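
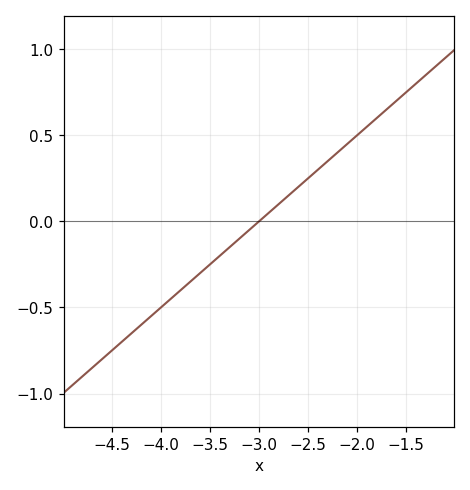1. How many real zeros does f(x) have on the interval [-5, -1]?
1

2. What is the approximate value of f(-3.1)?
-0.05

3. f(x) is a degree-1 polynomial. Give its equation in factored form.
y = 0.5(x + 3)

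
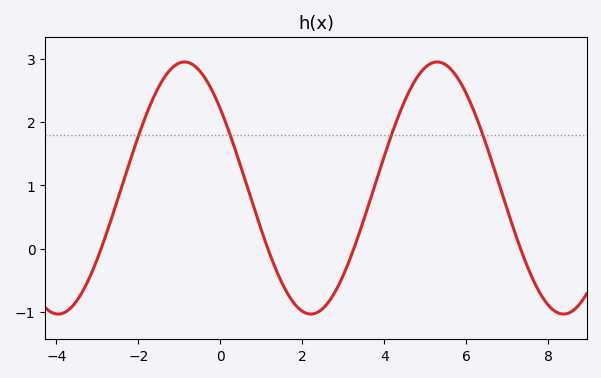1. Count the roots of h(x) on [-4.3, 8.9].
4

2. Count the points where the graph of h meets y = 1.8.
4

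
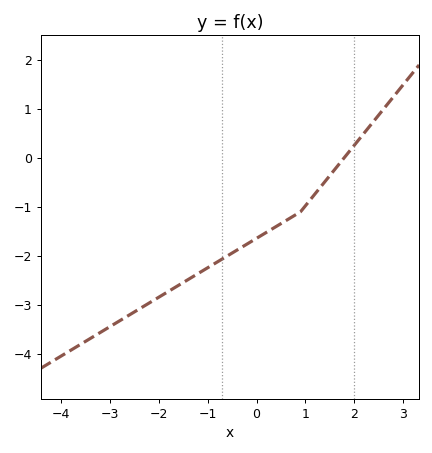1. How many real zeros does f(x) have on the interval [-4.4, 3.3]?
1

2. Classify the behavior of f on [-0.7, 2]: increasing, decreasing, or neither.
increasing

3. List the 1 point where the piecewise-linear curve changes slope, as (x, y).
(0.9, -1.1)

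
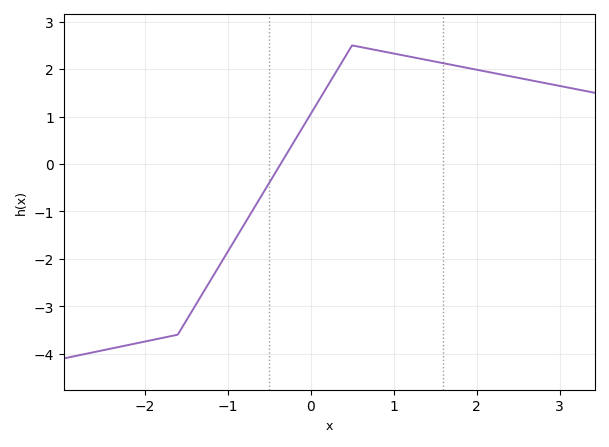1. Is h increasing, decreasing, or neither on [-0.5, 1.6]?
neither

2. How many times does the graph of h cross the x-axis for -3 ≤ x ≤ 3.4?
1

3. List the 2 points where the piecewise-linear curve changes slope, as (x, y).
(-1.6, -3.6); (0.5, 2.5)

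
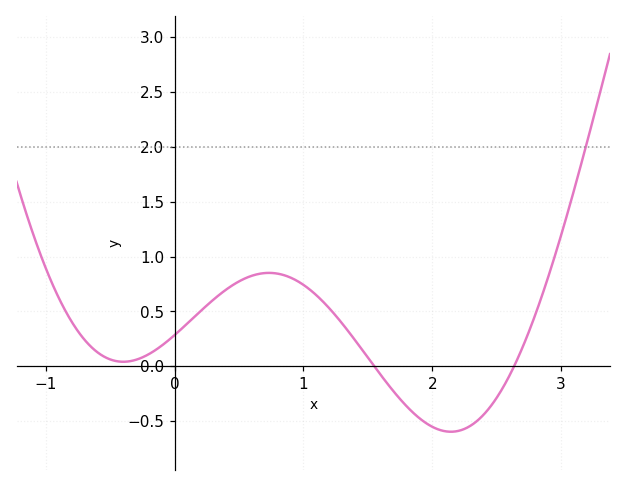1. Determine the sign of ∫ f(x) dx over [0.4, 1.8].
positive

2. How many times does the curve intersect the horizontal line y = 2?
1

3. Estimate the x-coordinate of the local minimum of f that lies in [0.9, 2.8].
2.1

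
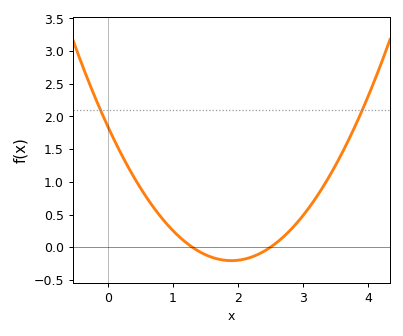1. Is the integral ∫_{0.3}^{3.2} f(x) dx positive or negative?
positive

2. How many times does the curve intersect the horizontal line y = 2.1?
2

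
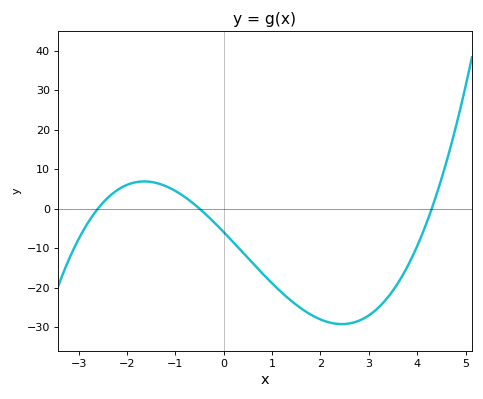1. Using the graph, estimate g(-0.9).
3.75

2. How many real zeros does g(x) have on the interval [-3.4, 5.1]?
3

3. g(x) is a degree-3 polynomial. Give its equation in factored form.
y = 1.06(x + 2.6)(x + 0.5)(x - 4.3)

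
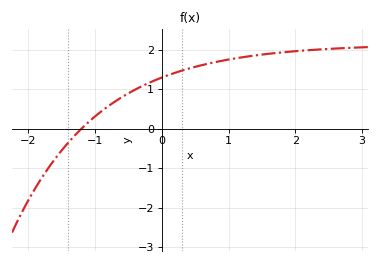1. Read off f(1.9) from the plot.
1.9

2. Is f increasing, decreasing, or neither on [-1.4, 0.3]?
increasing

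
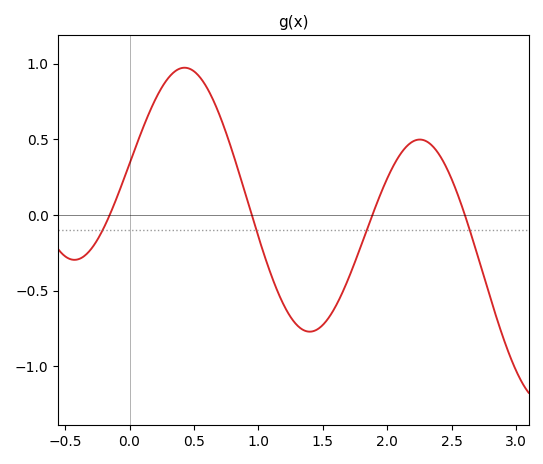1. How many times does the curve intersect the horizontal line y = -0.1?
4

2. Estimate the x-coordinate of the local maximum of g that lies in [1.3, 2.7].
2.25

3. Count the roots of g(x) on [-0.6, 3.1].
4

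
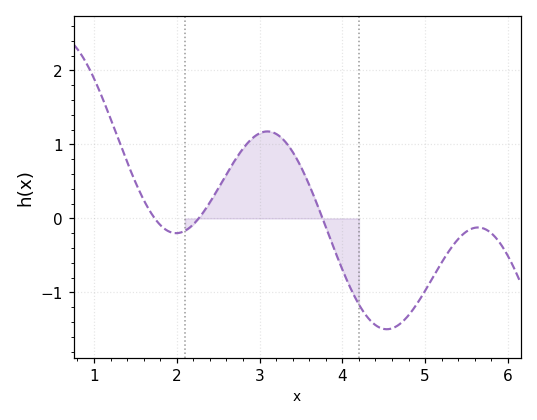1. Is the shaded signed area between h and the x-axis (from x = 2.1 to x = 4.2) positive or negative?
positive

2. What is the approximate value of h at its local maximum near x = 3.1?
1.2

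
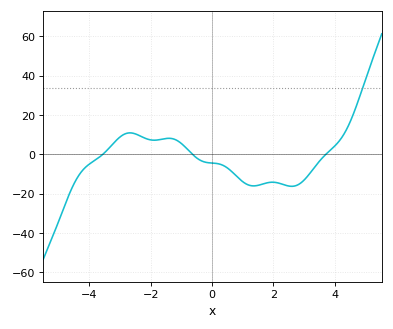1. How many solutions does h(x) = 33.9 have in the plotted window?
1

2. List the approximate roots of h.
-3.6, -0.6, 3.8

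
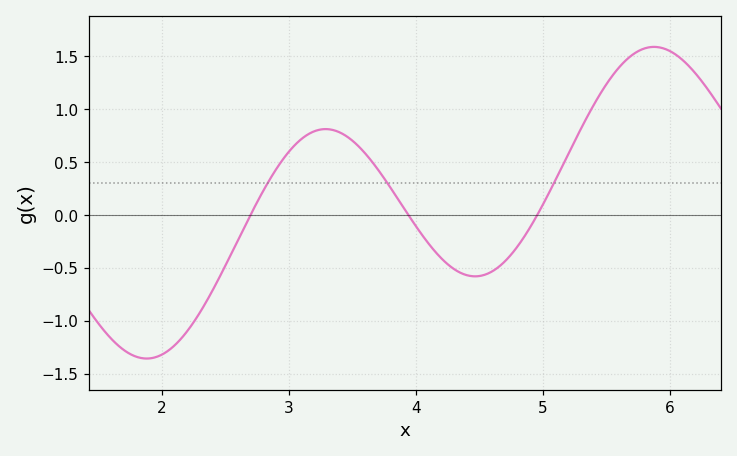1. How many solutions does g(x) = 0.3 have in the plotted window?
3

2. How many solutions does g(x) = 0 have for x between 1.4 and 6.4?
3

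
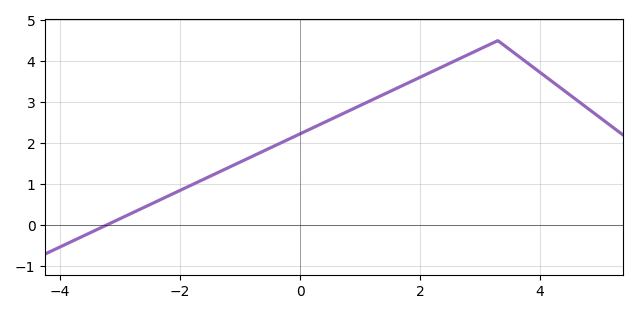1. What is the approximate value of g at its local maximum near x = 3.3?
4.5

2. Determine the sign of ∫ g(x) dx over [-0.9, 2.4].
positive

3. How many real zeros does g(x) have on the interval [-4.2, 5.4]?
1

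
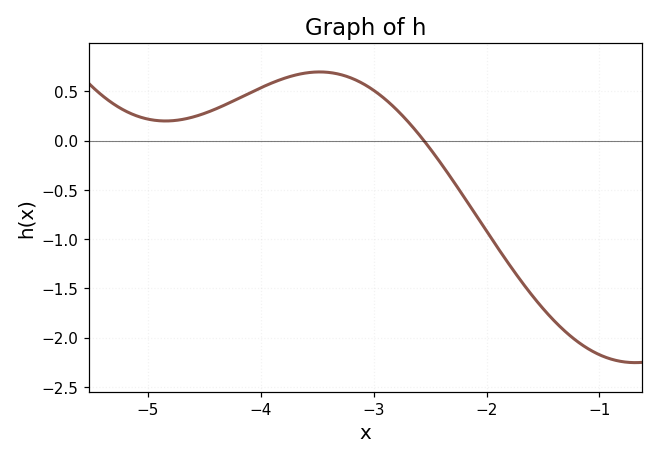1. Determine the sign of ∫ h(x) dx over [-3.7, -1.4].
negative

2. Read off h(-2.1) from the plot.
-0.745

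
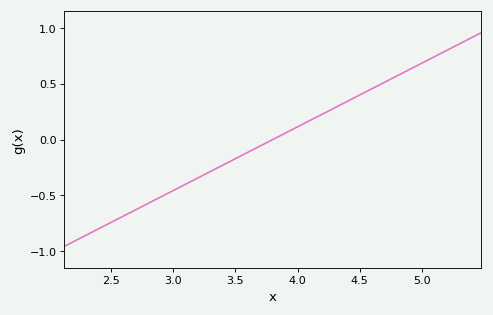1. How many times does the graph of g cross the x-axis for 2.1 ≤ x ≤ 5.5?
1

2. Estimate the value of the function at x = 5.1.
0.741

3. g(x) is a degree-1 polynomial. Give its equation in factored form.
y = 0.57(x - 3.8)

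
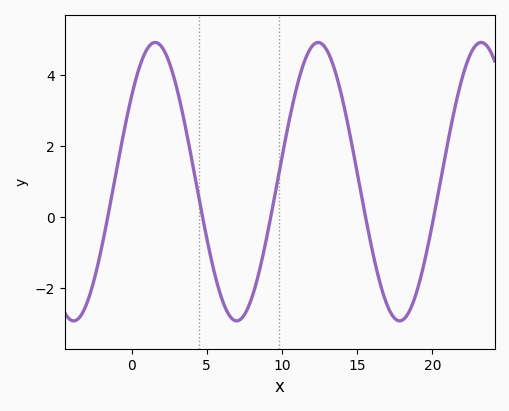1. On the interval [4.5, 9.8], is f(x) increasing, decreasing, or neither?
neither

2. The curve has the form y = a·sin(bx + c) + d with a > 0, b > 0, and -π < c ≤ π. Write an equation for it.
y = 3.92sin(0.58x + 0.662) + 0.99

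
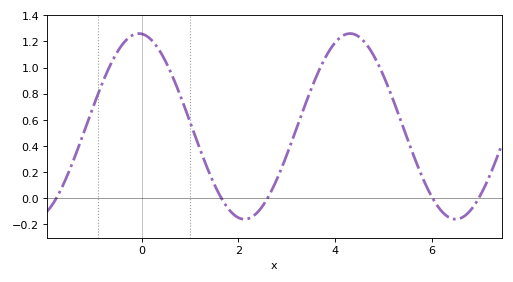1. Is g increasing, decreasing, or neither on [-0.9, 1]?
neither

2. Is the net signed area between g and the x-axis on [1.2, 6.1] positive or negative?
positive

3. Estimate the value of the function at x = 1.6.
0.035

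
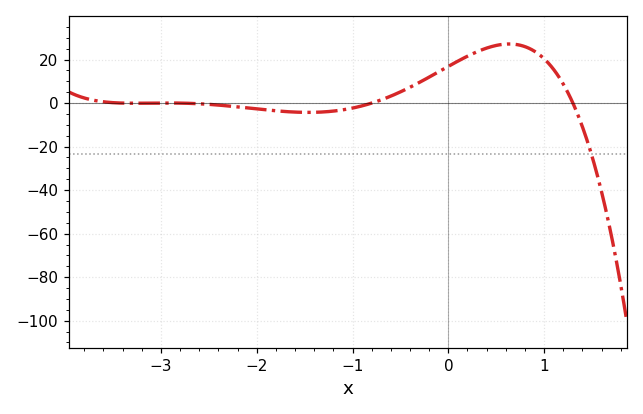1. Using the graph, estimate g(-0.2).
12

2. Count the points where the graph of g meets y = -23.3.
1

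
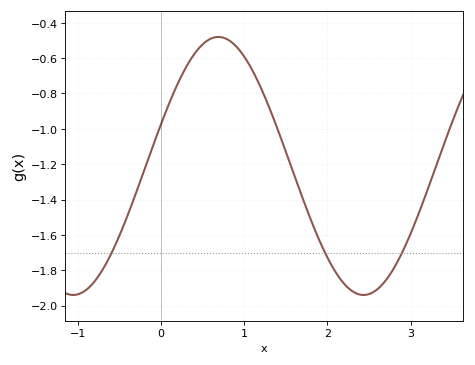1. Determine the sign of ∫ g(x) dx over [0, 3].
negative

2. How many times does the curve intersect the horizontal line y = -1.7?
3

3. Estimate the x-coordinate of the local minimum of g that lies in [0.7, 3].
2.4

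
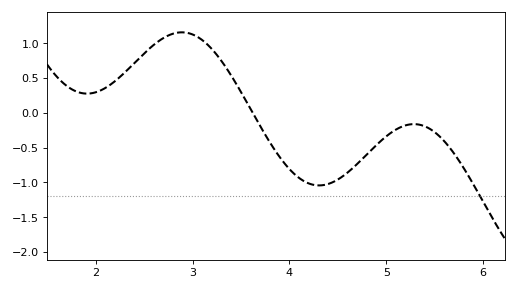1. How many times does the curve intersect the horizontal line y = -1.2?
1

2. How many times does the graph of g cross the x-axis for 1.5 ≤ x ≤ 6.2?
1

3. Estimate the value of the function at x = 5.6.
-0.4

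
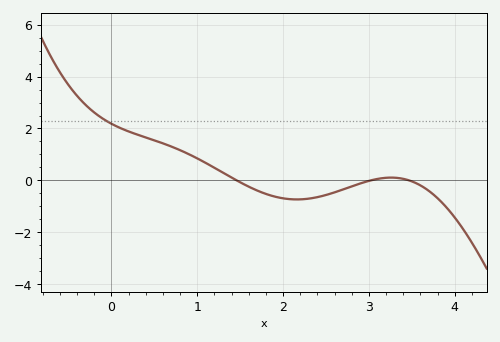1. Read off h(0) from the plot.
2.2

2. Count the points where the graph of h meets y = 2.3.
1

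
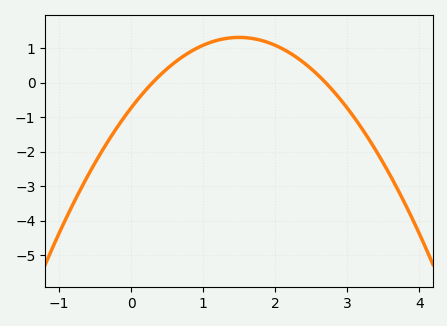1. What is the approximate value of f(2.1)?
1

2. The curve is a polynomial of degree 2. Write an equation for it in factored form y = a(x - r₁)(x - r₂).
y = -0.91(x - 0.3)(x - 2.7)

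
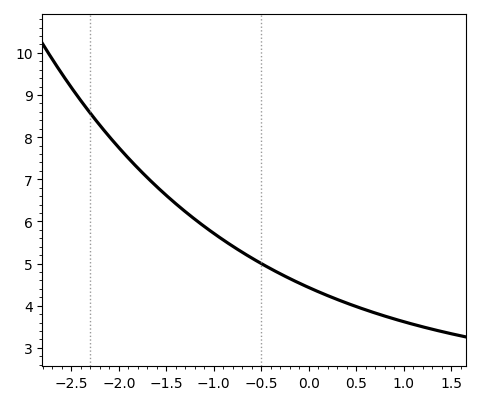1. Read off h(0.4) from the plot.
4.06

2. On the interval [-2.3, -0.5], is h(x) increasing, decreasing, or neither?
decreasing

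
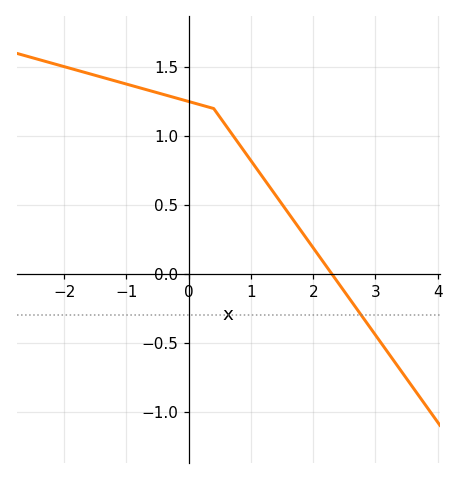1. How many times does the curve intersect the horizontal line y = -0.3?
1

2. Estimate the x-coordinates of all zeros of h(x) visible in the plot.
2.3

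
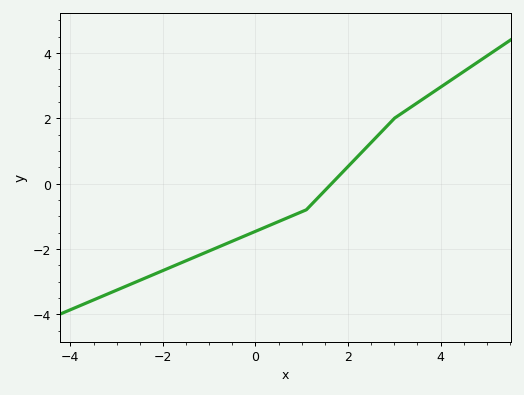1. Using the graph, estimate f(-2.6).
-3.02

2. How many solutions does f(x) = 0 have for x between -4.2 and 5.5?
1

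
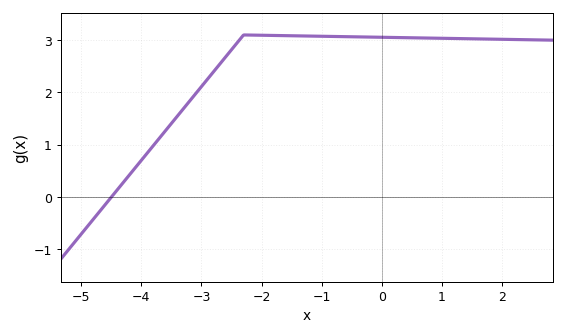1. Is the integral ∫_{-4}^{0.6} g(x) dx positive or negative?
positive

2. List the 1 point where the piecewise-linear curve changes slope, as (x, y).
(-2.3, 3.1)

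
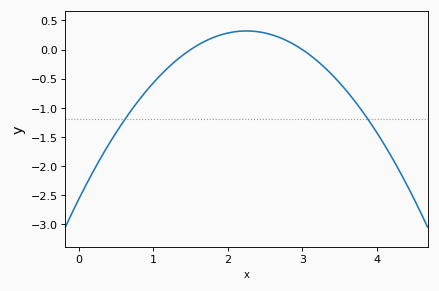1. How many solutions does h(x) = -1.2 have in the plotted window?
2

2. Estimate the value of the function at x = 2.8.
0.148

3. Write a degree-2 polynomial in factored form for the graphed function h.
y = -0.57(x - 1.5)(x - 3)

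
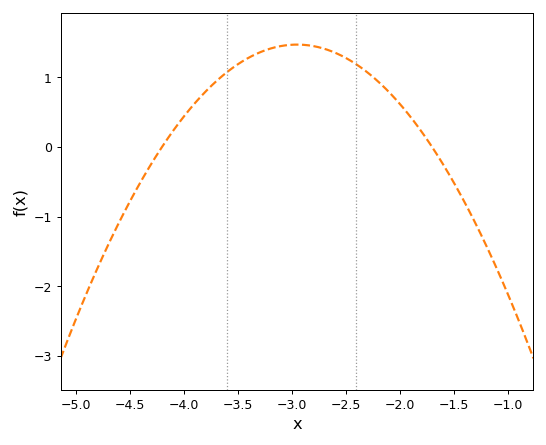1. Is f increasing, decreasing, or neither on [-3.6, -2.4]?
neither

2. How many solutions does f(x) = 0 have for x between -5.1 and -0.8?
2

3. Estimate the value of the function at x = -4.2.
0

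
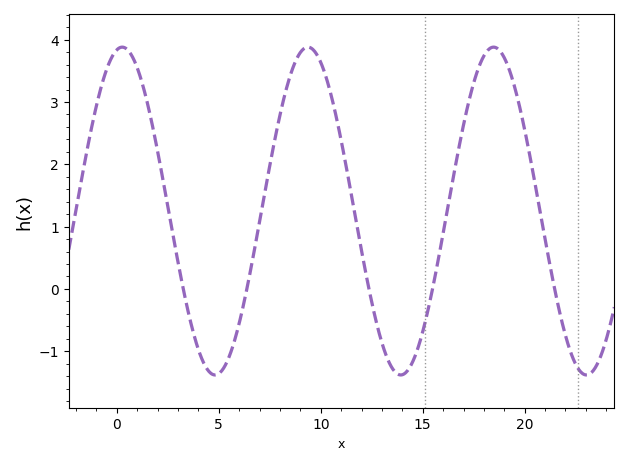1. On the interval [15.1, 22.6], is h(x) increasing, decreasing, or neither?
neither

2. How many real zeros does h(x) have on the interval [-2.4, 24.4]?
5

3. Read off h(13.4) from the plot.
-1.2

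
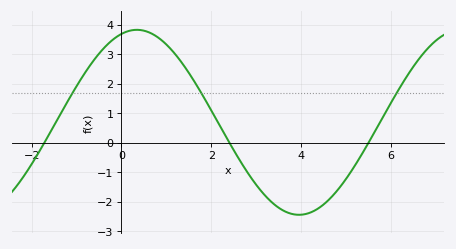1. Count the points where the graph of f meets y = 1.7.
3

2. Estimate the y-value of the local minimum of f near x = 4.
-2.4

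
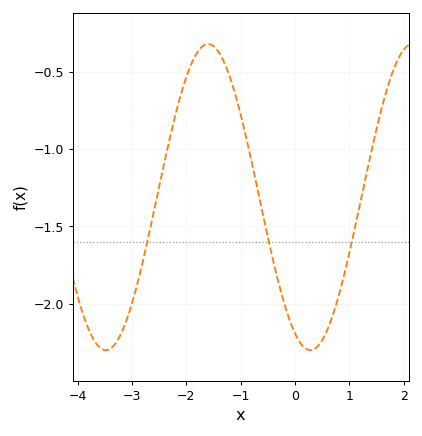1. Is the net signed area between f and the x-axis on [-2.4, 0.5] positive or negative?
negative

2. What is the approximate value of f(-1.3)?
-0.45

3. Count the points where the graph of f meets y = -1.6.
3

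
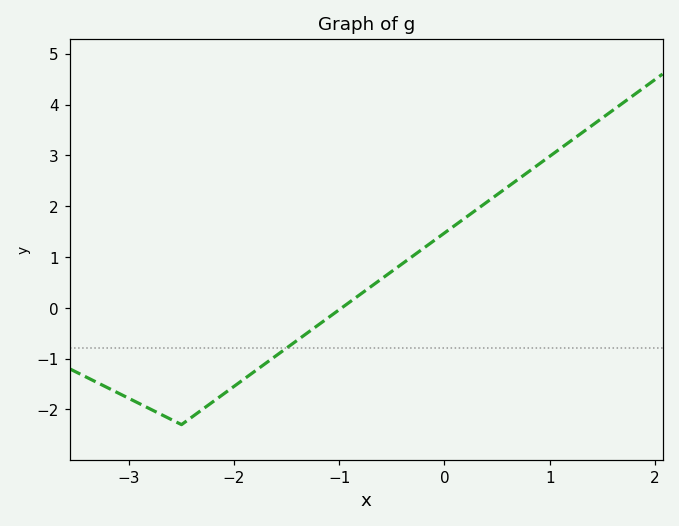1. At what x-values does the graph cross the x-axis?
-1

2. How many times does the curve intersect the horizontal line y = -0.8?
1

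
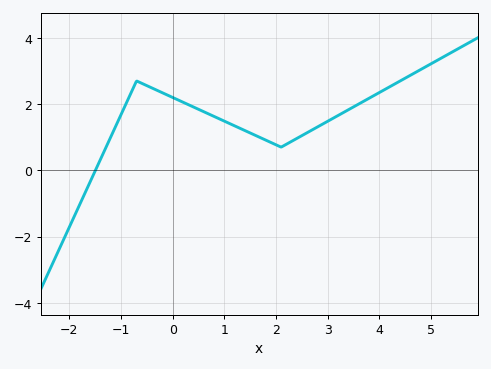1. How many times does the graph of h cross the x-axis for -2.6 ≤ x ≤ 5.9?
1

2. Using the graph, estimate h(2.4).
0.96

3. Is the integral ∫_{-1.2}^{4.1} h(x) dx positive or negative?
positive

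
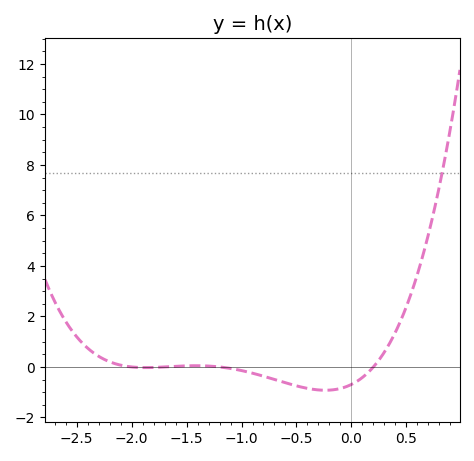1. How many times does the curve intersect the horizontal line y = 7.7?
1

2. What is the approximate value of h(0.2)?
0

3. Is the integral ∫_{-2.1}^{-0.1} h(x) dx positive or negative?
negative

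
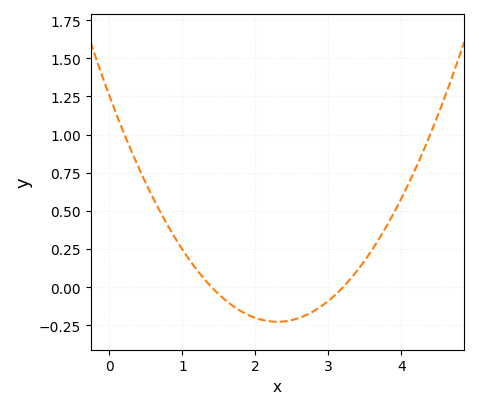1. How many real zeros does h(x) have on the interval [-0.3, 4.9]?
2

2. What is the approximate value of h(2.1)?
-0.2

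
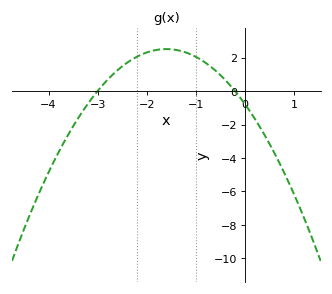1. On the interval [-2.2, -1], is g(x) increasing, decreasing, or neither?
neither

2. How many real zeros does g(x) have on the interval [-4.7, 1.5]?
2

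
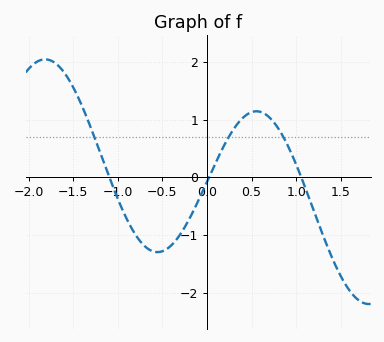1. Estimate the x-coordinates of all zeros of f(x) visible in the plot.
-1.1, 0.022, 1.06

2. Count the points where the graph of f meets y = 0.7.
3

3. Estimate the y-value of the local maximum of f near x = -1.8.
2.05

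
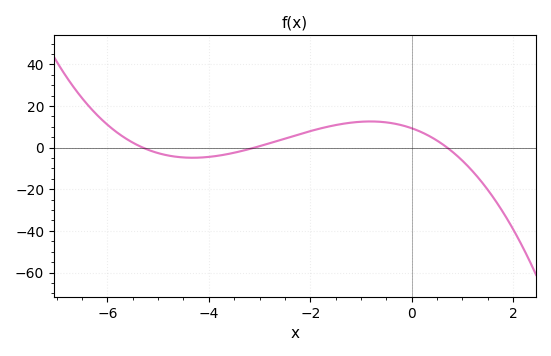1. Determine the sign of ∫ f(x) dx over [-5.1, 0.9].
positive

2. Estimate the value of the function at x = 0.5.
4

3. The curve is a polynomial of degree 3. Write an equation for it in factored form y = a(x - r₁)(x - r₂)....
y = -0.81(x + 5.3)(x + 3.1)(x - 0.7)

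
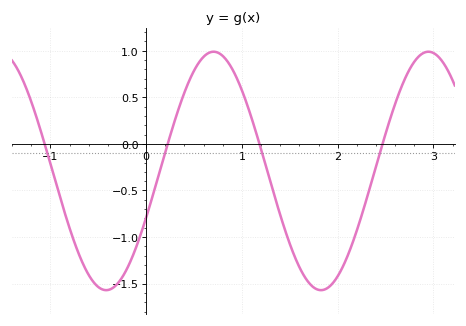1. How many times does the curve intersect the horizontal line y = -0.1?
4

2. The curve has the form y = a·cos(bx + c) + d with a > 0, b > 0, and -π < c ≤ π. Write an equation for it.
y = 1.28cos(2.8x - 1.97) - 0.29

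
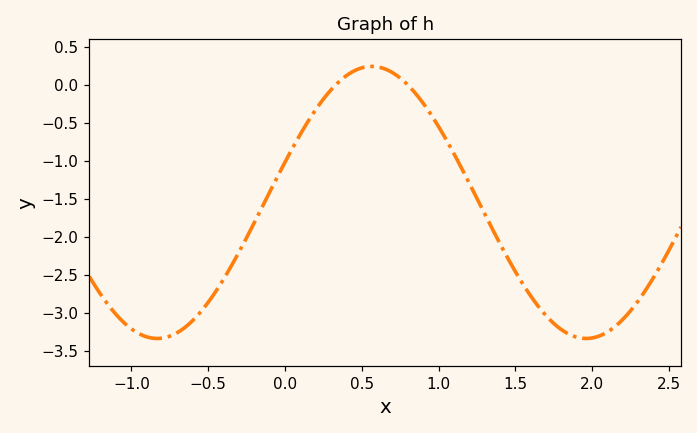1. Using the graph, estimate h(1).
-0.554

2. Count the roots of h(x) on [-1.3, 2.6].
2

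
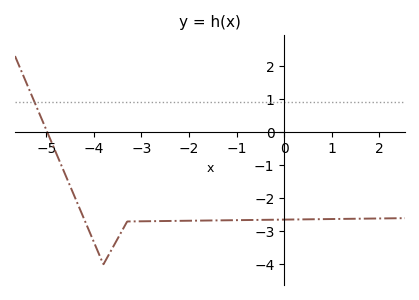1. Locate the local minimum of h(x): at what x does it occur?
-3.8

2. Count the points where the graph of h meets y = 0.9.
1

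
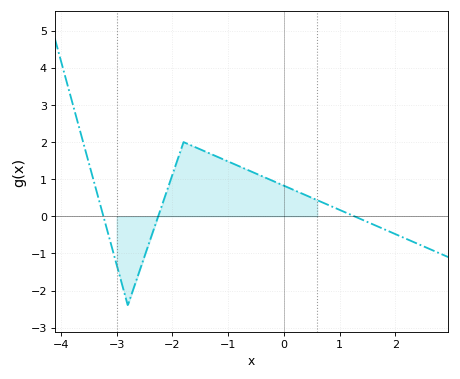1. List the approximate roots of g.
-3.24, -2.25, 1.26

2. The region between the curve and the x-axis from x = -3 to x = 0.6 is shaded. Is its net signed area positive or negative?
positive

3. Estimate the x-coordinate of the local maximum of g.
-1.8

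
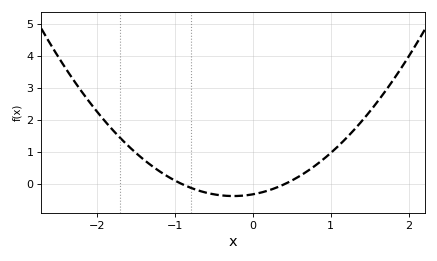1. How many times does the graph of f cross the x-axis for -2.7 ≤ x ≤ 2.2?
2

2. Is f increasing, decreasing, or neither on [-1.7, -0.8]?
decreasing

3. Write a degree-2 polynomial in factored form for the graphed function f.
y = 0.86(x + 0.9)(x - 0.4)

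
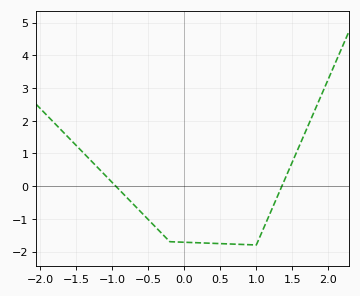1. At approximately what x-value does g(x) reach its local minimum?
0.999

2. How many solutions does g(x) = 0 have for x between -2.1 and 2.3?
2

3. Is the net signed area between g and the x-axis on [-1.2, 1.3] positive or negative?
negative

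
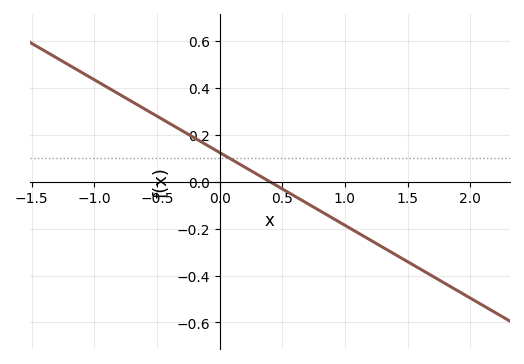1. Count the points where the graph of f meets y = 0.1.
1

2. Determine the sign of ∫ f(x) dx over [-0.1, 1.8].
negative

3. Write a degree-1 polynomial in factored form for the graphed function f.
y = -0.31(x - 0.4)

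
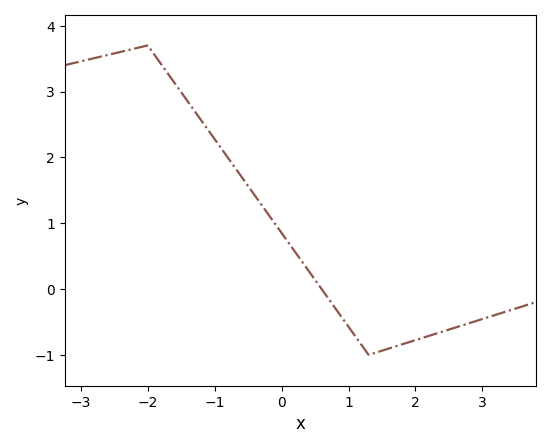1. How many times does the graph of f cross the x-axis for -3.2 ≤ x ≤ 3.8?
1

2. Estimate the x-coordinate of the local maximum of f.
-2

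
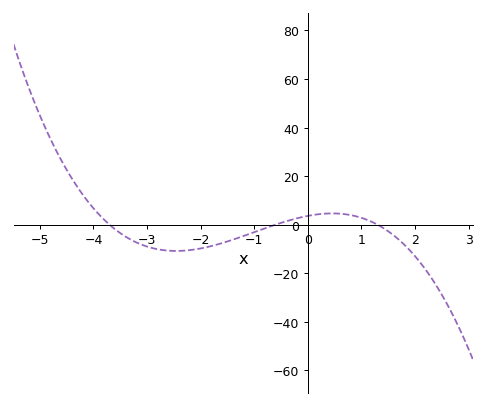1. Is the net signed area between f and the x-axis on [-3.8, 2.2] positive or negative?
negative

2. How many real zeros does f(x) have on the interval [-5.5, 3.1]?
3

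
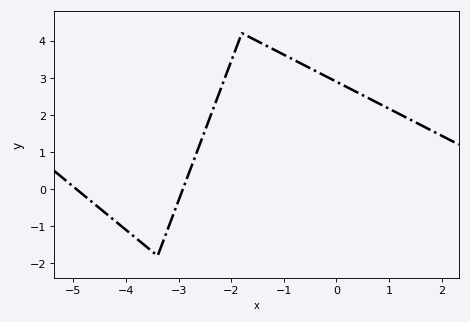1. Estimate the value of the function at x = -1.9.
3.83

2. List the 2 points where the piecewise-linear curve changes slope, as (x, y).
(-3.4, -1.8); (-1.8, 4.2)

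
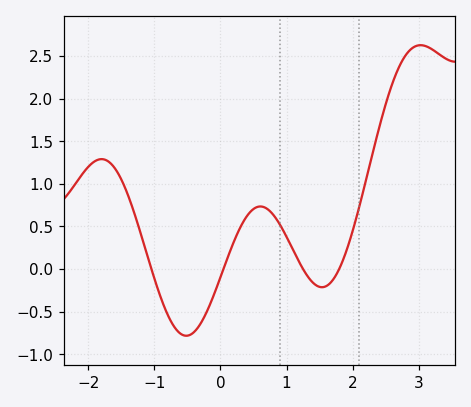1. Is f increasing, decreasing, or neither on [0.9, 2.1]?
neither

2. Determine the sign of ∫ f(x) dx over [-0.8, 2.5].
positive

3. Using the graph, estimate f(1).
0.376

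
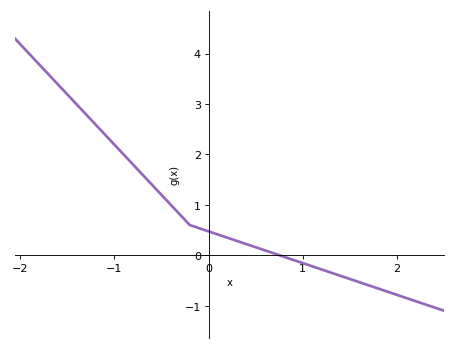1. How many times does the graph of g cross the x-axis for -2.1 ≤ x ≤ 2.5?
1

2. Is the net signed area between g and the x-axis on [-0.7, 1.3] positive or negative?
positive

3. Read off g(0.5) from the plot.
0.16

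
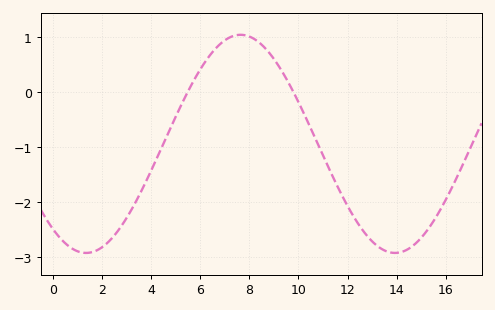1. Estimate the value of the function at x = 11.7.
-1.81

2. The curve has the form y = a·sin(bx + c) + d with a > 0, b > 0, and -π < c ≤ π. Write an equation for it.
y = 1.98sin(0.5x - 2.25) - 0.94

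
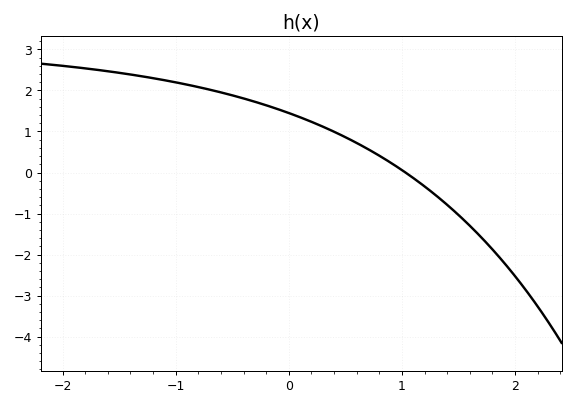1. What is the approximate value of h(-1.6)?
2.5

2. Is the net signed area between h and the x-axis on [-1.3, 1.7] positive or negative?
positive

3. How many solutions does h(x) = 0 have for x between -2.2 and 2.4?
1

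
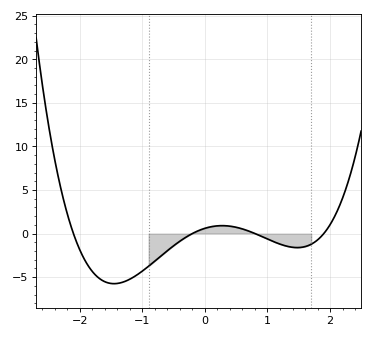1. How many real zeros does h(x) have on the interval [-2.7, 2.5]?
4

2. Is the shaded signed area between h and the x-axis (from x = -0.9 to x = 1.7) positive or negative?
negative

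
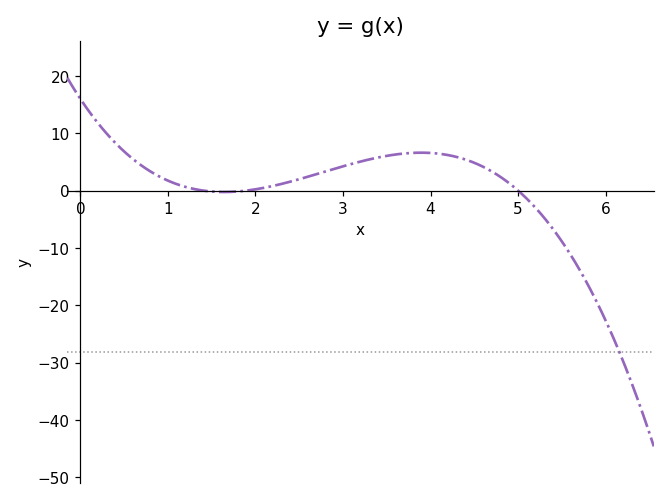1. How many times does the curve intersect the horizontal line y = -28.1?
1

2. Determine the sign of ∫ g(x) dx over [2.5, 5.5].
positive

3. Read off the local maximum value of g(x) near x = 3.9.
6.6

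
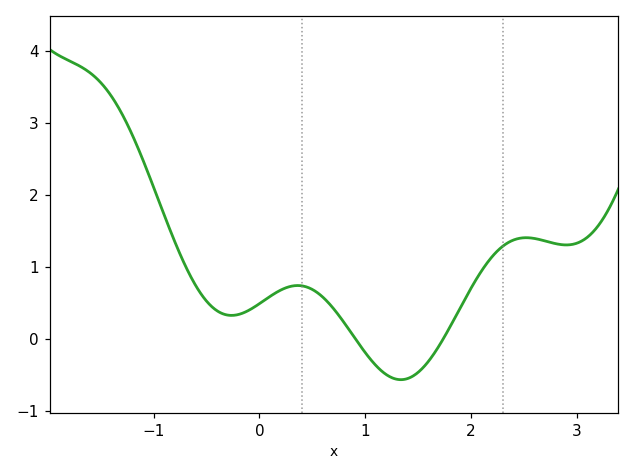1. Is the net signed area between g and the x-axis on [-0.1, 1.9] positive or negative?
positive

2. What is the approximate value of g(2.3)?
1.3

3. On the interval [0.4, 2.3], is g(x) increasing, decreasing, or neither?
neither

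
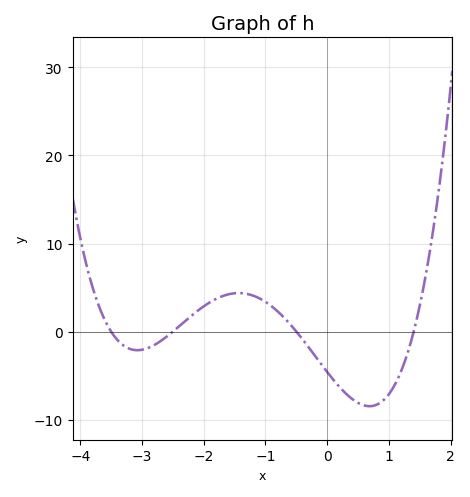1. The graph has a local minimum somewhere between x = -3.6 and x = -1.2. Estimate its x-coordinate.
-3.1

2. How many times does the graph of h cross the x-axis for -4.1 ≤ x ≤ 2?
4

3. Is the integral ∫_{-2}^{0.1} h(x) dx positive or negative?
positive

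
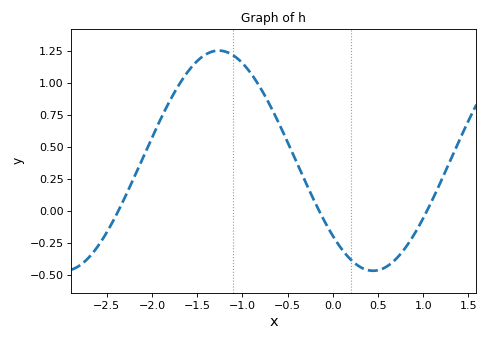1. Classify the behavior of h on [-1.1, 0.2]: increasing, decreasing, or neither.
decreasing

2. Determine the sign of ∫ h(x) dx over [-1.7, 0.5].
positive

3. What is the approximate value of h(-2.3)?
0.1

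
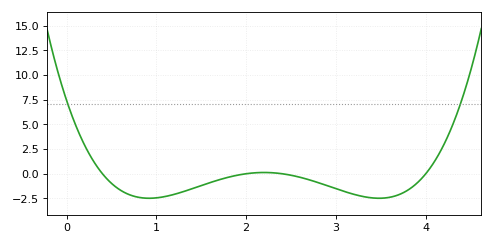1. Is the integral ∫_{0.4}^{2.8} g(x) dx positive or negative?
negative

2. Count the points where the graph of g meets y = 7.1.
2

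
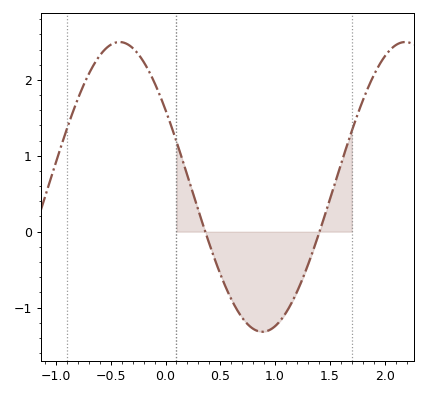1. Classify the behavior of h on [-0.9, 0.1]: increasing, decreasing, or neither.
neither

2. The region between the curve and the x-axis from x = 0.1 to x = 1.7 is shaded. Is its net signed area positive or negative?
negative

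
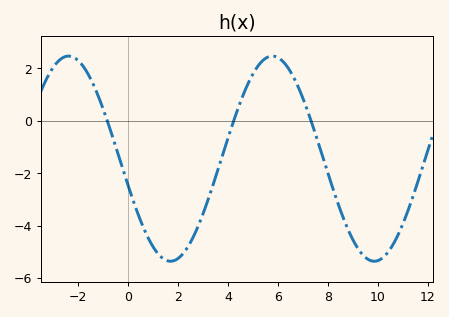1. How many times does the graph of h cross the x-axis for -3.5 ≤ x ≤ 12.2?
3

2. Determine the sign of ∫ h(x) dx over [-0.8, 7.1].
negative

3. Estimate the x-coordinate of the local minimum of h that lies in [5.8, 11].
9.86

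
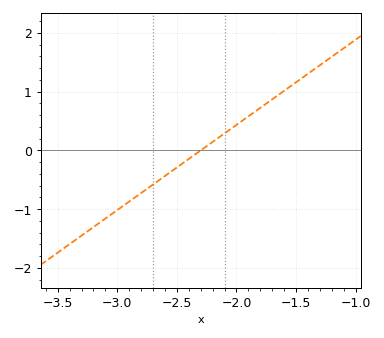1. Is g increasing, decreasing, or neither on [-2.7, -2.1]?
increasing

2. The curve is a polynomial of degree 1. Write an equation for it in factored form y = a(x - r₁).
y = 1.45(x + 2.3)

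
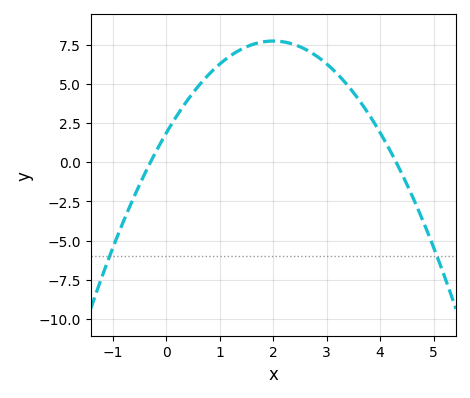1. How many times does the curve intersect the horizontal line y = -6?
2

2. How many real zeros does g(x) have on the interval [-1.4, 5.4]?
2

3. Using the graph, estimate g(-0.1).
1.2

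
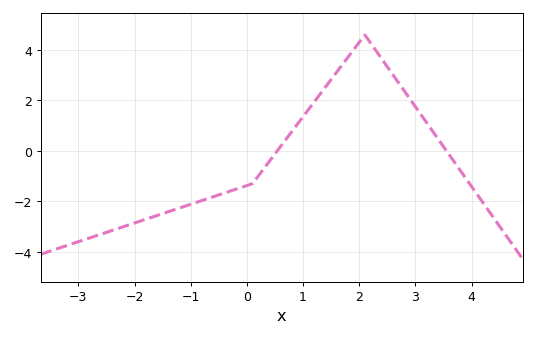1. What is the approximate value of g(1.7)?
3.42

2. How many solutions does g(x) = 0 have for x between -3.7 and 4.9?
2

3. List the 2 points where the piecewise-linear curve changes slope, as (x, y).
(0.1, -1.3); (2.1, 4.6)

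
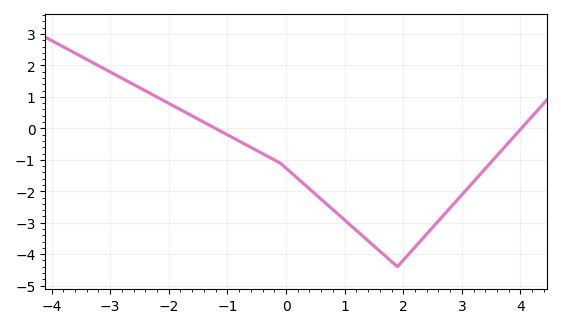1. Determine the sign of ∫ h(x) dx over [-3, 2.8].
negative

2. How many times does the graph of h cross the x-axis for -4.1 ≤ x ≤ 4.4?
2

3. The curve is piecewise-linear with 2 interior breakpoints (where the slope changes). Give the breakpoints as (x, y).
(-0.1, -1.1); (1.9, -4.4)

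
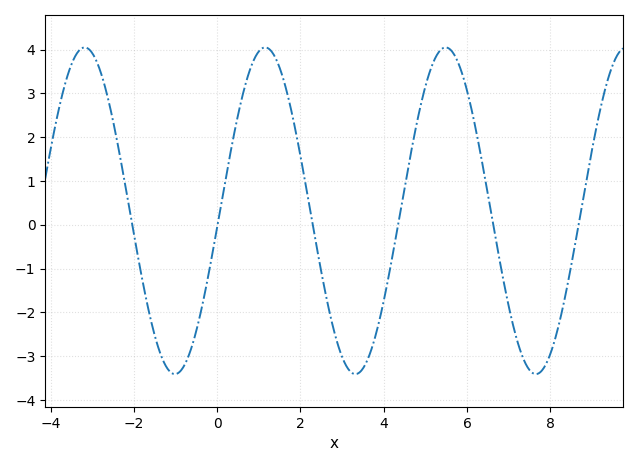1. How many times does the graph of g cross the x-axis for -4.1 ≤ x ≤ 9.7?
6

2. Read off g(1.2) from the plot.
4.04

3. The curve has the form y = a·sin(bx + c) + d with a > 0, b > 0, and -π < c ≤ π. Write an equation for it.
y = 3.73sin(1.45x - 0.1) + 0.32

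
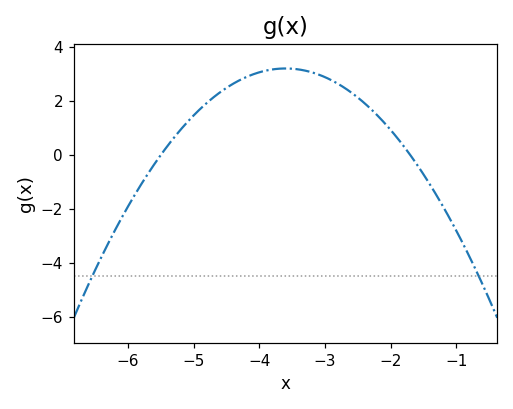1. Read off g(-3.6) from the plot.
3.21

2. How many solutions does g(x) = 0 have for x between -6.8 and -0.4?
2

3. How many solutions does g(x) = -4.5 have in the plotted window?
2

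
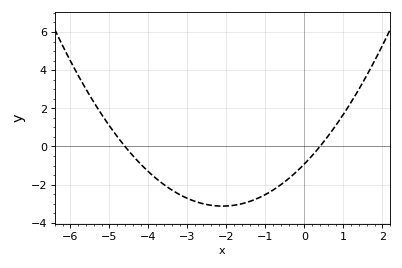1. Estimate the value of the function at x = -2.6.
-3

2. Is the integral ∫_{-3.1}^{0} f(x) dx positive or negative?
negative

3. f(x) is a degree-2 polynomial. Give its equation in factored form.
y = 0.5(x + 4.6)(x - 0.4)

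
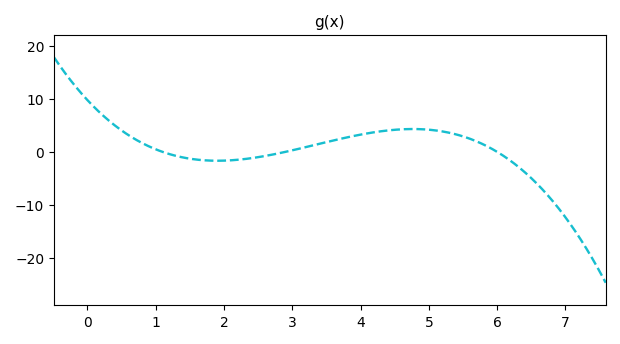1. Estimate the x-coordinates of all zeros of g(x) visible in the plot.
1, 3, 6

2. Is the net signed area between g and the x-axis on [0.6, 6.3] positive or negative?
positive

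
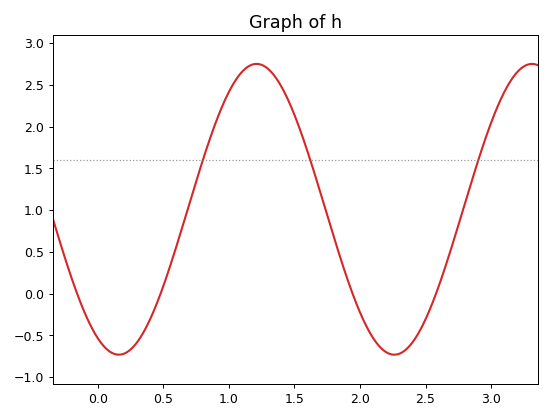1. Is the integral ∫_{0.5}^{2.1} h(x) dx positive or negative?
positive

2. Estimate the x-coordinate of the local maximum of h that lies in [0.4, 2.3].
1.21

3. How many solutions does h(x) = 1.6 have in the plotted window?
3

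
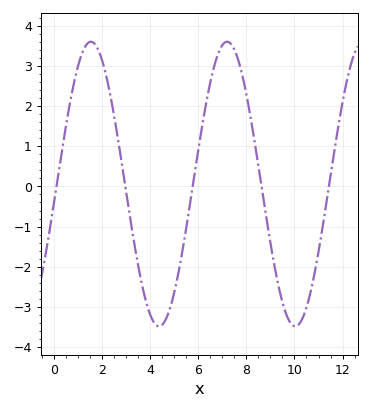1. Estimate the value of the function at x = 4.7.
-3.2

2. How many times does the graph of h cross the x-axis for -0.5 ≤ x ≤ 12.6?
5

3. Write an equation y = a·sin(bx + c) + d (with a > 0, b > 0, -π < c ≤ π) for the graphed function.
y = 3.54sin(1.1x - 0.14) + 0.06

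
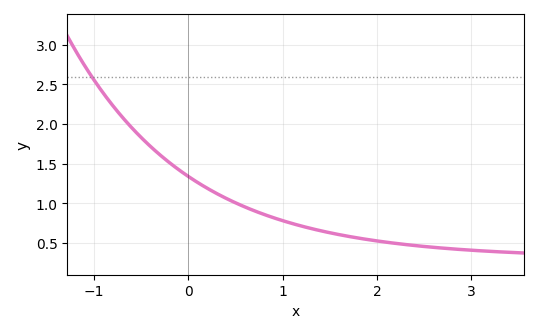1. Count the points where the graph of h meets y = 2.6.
1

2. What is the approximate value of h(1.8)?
0.55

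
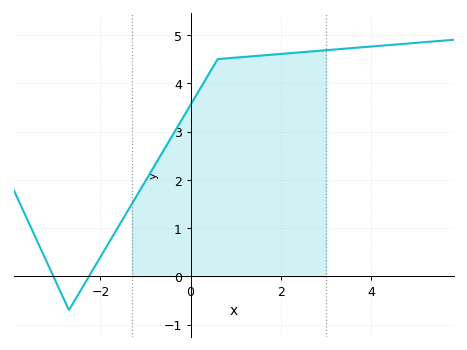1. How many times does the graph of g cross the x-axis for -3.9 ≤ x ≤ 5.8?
2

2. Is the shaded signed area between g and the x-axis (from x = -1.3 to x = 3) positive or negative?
positive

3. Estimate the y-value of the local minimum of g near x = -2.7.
-0.7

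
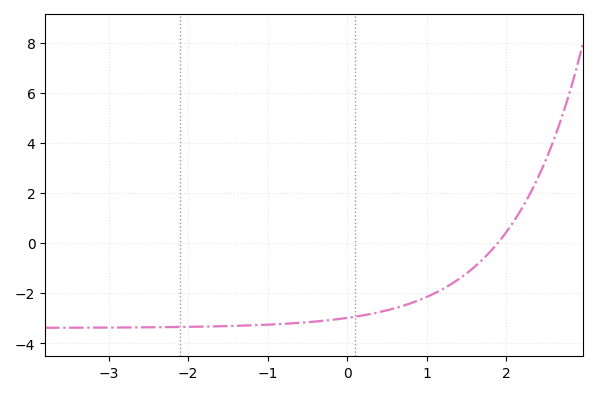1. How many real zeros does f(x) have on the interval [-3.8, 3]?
1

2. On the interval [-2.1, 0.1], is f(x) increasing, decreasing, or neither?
increasing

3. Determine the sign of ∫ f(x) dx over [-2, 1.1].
negative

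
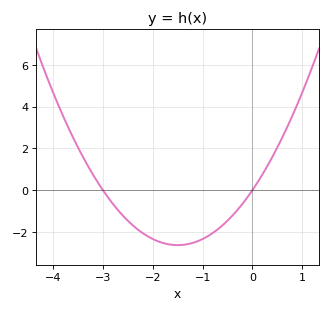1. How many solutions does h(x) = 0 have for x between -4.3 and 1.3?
2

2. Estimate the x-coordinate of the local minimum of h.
-1.5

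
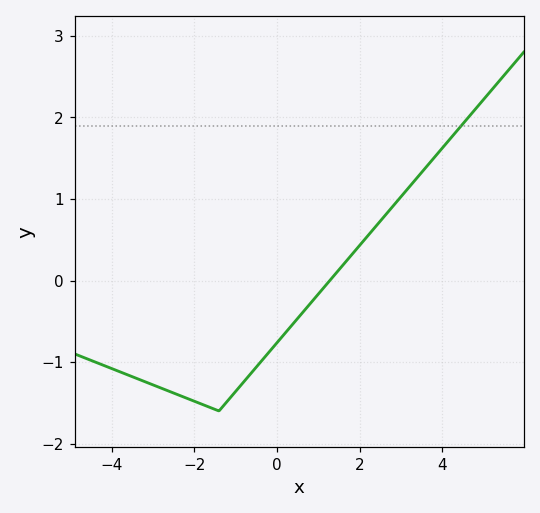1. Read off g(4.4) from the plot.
1.9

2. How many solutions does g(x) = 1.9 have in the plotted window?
1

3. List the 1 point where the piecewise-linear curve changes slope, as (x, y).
(-1.4, -1.6)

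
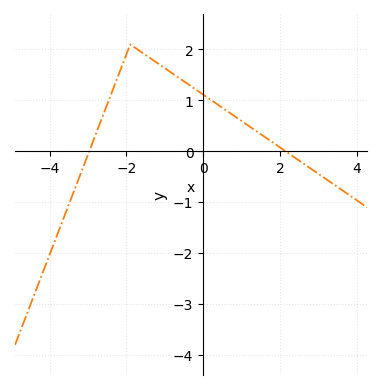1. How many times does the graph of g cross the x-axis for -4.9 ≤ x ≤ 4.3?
2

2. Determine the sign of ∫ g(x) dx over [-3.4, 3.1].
positive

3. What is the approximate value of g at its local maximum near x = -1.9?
2.1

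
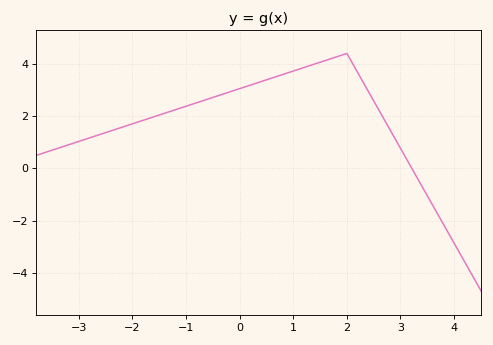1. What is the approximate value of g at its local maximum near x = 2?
4.4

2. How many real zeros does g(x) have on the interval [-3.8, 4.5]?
1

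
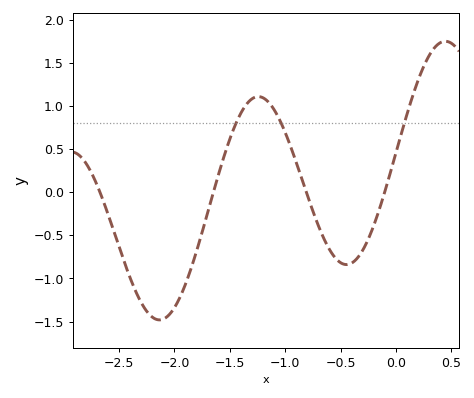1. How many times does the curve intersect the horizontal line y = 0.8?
3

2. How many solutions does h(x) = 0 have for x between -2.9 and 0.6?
4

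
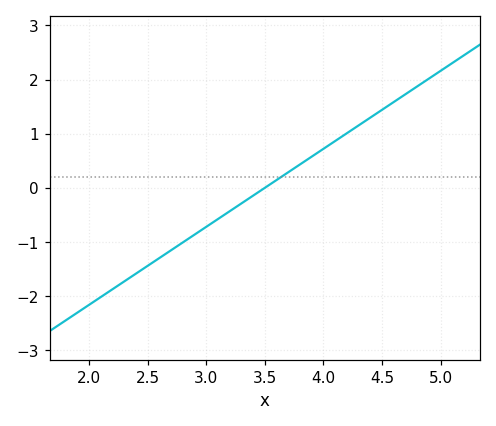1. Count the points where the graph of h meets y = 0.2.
1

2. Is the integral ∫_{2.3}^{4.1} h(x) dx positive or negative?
negative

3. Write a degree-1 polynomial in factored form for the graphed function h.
y = 1.44(x - 3.5)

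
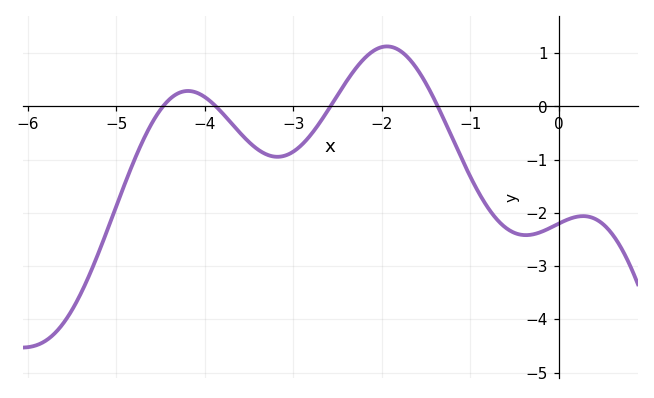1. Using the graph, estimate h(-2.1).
1.04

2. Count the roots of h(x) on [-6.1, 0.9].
4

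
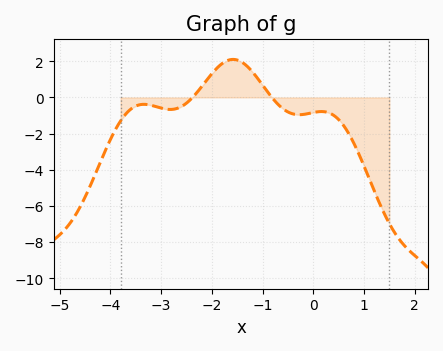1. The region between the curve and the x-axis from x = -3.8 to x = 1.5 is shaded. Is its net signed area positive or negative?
negative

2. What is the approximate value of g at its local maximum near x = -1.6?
2.1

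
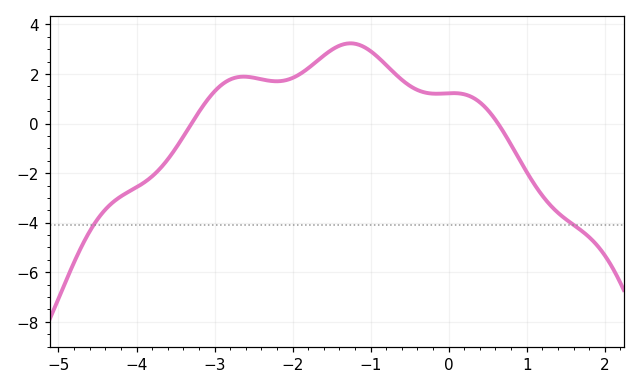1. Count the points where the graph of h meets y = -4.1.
2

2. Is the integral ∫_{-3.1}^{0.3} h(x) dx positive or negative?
positive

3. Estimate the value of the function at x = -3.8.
-2.2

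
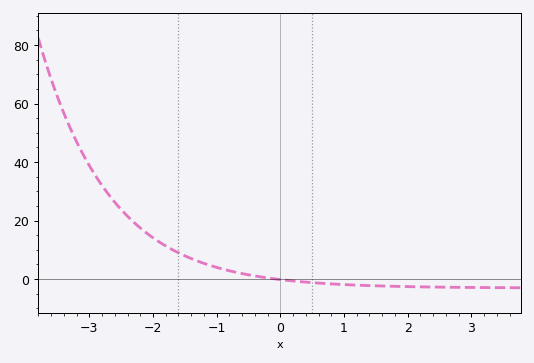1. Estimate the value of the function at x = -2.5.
23.8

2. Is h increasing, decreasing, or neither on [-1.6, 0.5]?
decreasing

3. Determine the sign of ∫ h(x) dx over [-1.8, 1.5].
positive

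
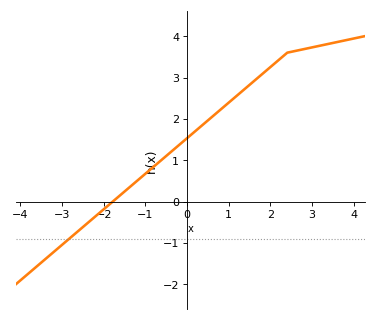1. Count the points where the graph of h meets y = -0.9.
1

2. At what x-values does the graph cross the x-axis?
-1.8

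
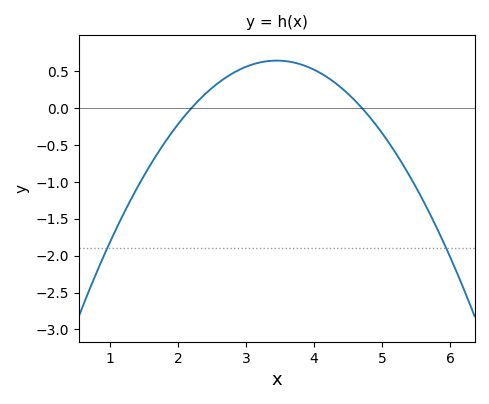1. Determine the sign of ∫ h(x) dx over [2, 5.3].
positive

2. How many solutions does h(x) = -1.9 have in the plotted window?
2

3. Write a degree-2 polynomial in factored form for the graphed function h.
y = -0.41(x - 2.2)(x - 4.7)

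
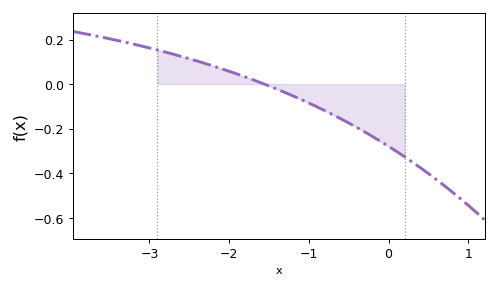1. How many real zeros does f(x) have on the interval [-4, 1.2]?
1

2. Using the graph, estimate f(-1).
-0.085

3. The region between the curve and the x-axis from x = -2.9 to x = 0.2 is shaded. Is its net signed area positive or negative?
negative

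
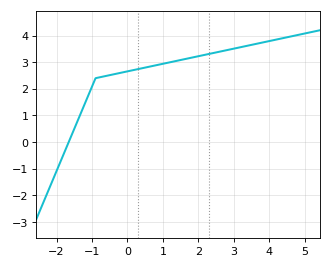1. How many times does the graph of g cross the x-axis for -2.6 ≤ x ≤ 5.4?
1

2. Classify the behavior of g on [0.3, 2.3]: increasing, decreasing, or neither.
increasing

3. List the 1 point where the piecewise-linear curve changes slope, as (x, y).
(-0.9, 2.4)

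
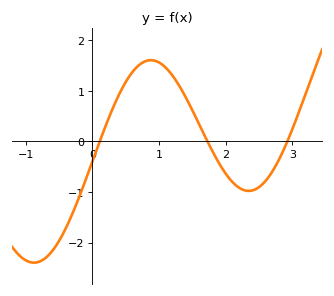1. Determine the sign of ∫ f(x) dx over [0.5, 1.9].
positive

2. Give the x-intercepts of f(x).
0.1, 1.7, 2.9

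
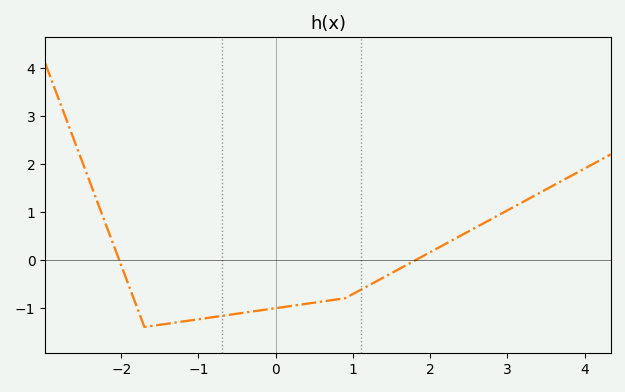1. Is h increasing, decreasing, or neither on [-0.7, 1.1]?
increasing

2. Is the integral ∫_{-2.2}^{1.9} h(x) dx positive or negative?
negative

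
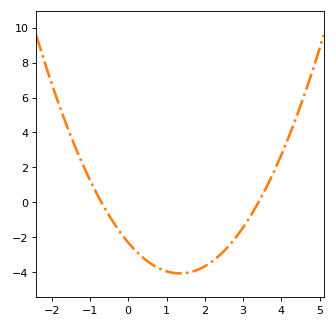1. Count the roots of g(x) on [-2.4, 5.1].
2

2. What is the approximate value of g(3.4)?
0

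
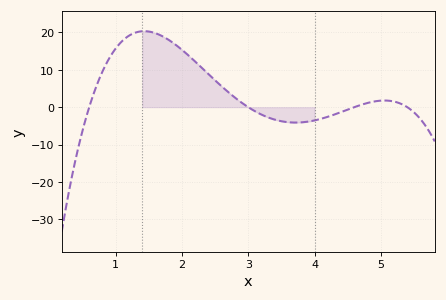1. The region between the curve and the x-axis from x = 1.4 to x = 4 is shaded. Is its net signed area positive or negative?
positive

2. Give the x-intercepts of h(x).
0.6, 3, 4.6, 5.4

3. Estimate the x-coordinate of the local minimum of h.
3.7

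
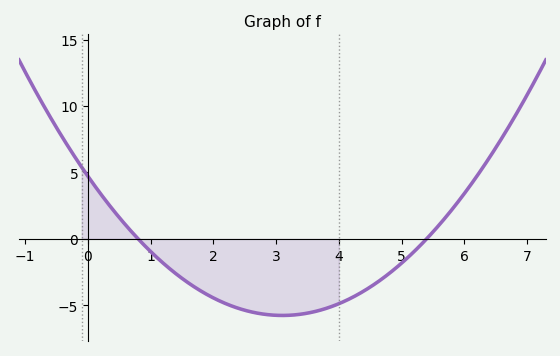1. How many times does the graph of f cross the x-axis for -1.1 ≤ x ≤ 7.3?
2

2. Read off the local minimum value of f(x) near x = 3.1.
-5.77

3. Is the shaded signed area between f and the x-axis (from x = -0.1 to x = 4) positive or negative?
negative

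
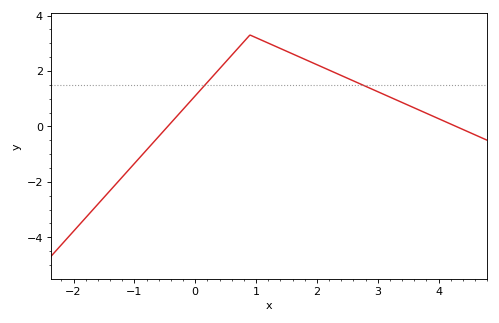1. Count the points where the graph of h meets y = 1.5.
2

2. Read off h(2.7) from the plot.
1.6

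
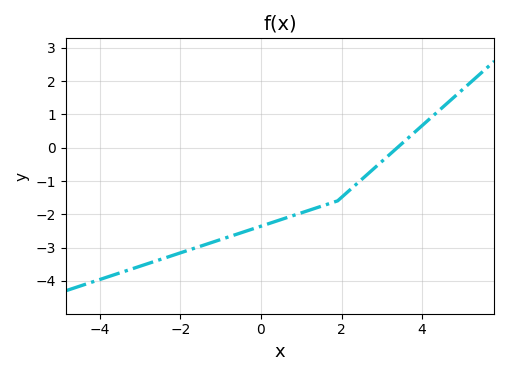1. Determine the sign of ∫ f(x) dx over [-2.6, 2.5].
negative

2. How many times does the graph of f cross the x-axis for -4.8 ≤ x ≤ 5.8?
1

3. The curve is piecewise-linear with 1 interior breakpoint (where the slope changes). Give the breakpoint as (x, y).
(1.9, -1.6)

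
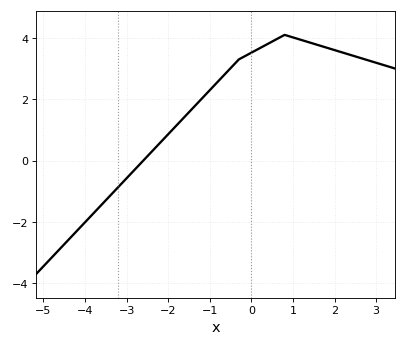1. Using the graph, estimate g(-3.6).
-1.44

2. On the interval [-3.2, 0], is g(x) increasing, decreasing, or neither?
increasing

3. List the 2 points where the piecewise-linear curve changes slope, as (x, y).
(-0.3, 3.3); (0.8, 4.1)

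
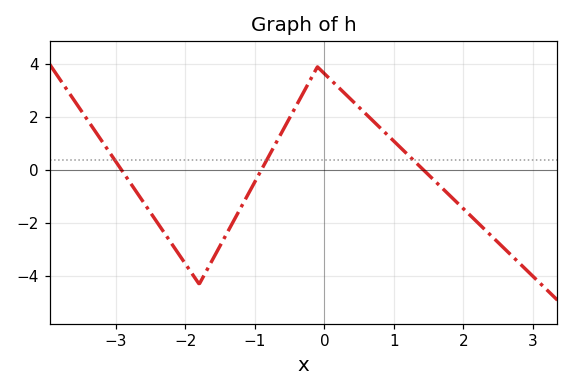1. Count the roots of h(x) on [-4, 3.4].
3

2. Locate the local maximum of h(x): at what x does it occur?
-0.1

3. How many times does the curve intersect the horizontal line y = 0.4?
3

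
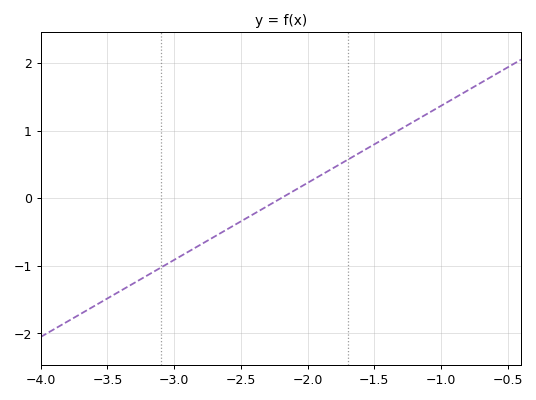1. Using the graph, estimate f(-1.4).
0.9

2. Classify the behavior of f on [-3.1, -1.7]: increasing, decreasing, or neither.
increasing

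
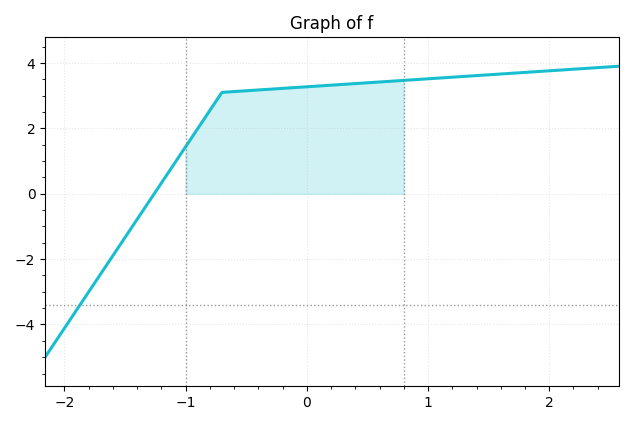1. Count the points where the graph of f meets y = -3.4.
1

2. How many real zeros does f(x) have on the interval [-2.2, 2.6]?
1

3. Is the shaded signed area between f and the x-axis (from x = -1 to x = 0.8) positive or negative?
positive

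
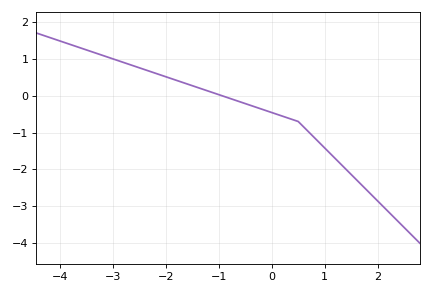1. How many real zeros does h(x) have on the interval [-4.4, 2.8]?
1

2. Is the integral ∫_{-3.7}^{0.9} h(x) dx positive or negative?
positive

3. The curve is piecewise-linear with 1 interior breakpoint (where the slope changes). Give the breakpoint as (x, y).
(0.5, -0.7)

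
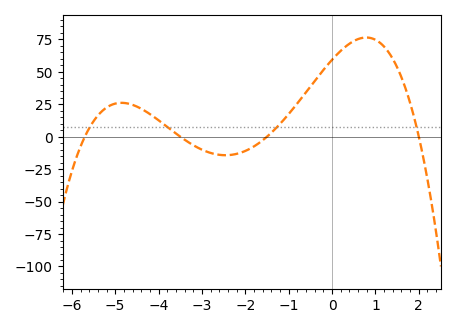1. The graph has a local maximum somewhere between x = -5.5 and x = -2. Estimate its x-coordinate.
-4.85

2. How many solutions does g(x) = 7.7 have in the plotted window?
4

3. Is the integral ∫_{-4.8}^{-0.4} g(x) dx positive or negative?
positive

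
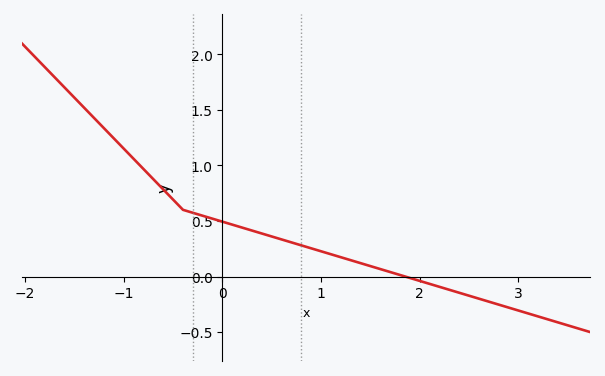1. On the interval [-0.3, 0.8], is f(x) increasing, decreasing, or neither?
decreasing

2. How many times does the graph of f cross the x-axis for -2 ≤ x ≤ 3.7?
1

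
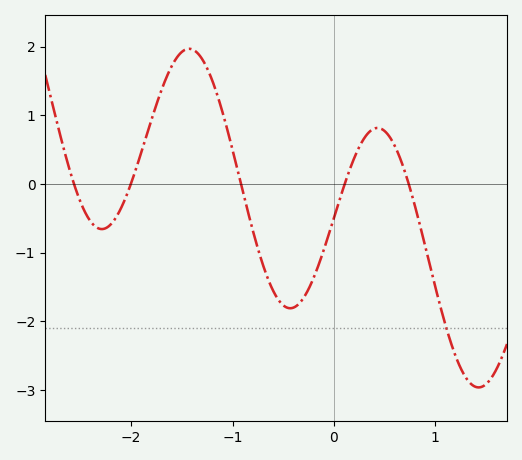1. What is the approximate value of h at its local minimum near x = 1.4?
-3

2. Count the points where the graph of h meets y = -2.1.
1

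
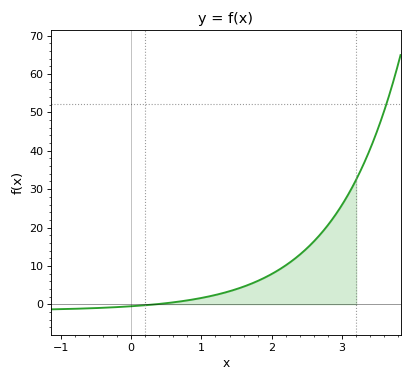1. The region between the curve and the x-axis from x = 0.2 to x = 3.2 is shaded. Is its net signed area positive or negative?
positive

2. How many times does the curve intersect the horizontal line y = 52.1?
1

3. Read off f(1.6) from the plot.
4.6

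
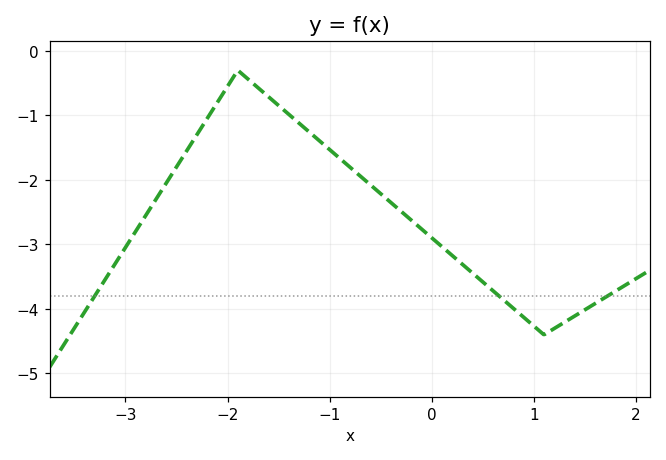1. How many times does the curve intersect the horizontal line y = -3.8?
3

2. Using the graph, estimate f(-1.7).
-0.573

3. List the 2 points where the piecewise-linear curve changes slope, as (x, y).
(-1.9, -0.3); (1.1, -4.4)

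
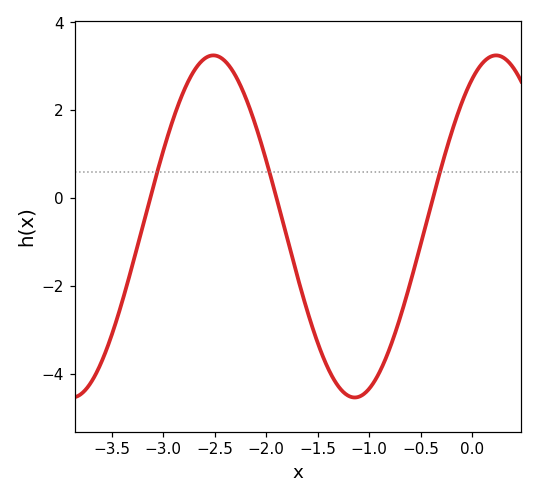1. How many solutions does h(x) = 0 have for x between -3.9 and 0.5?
3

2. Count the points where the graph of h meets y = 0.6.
3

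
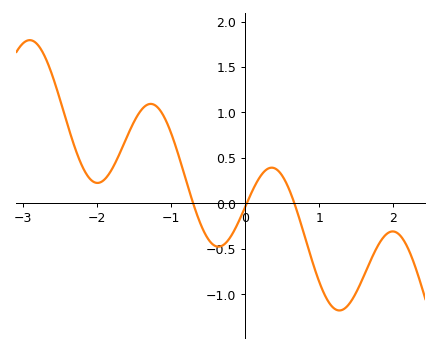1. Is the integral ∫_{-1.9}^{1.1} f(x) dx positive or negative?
positive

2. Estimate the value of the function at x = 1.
-0.85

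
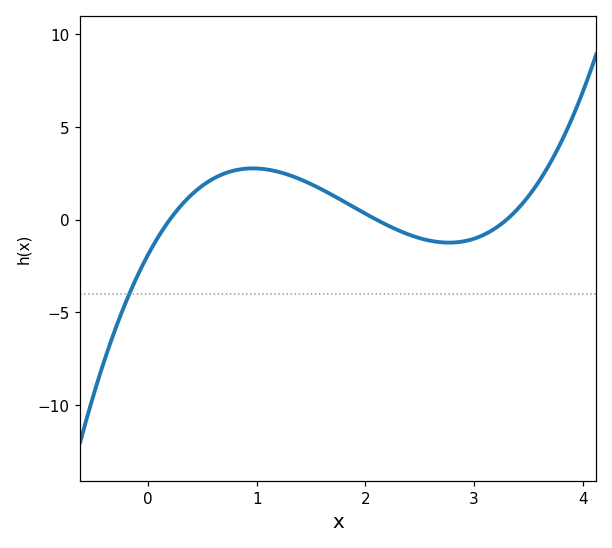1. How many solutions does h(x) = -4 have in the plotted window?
1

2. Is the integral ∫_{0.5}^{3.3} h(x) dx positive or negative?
positive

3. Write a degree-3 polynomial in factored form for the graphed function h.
y = 1.36(x - 0.2)(x - 2.1)(x - 3.3)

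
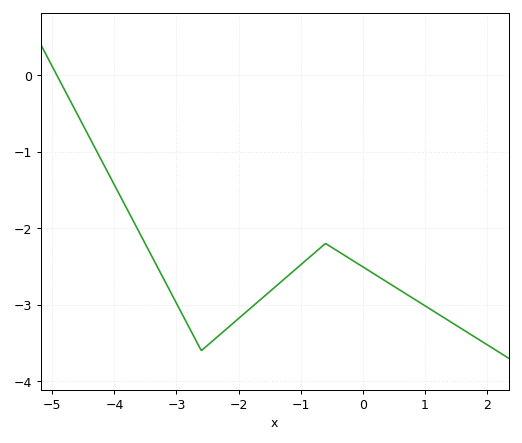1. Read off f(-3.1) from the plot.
-2.83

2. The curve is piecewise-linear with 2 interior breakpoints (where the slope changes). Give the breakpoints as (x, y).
(-2.6, -3.6); (-0.6, -2.2)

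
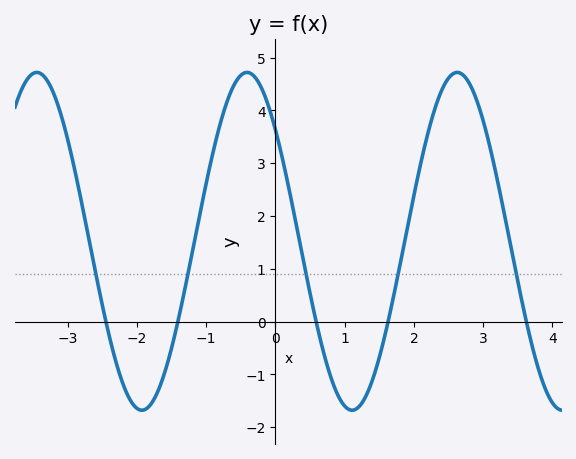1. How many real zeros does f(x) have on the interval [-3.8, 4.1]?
5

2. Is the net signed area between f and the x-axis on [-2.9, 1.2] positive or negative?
positive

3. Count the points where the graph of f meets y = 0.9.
5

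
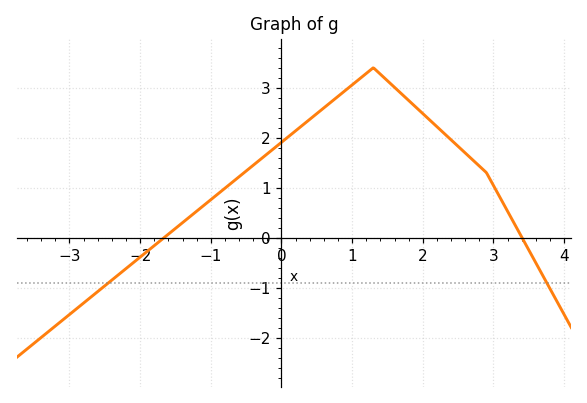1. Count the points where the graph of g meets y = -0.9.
2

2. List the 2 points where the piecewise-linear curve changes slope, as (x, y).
(1.3, 3.4); (2.9, 1.3)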